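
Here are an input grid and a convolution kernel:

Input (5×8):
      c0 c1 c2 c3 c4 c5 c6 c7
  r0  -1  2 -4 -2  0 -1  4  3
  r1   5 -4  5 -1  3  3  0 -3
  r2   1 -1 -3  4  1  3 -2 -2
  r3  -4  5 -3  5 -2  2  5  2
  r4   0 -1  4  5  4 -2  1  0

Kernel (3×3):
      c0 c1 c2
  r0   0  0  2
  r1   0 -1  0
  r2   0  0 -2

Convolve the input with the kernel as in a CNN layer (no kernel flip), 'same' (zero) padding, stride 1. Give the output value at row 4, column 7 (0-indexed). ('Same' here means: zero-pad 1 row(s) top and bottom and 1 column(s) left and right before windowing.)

0

The receptive field on the zero-padded input at this output position is [5 2 0 / 1 0 0 / 0 0 0]. Elementwise product with the kernel and sum: 0·2 + 0·-1 + 0·-2.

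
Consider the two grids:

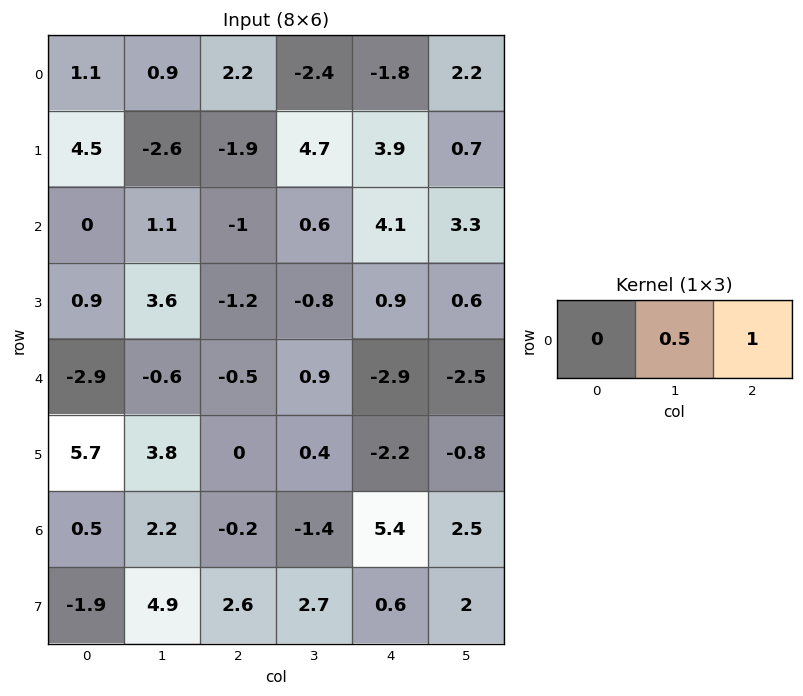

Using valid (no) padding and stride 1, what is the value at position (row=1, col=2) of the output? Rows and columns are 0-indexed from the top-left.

The receptive field on the input at this output position is [-1.9 4.7 3.9]. Elementwise product with the kernel and sum: 4.7·0.5 + 3.9·1.

6.25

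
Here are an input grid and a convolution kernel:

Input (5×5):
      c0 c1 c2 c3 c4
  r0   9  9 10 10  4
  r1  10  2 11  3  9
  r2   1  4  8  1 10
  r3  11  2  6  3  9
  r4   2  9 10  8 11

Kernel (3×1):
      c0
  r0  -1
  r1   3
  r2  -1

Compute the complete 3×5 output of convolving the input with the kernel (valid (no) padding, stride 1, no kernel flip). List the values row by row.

Output[0,0]: The receptive field on the input at this output position is [9 / 10 / 1]. Elementwise product with the kernel and sum: 9·-1 + 10·3 + 1·-1.
Output[0,1]: The receptive field on the input at this output position is [9 / 2 / 4]. Elementwise product with the kernel and sum: 9·-1 + 2·3 + 4·-1.

20 -7 15 -2 13
-18 8 7 -3 12
30 -7 0 0 6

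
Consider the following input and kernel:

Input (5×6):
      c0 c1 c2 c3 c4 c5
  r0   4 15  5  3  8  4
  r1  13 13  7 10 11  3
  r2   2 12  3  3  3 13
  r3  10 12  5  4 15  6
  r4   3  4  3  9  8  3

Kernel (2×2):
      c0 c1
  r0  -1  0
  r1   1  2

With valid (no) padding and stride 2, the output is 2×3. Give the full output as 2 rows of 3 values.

35 22 9
32 10 24

Output[0,0]: The receptive field on the input at this output position is [4 15 / 13 13]. Elementwise product with the kernel and sum: 4·-1 + 13·1 + 13·2.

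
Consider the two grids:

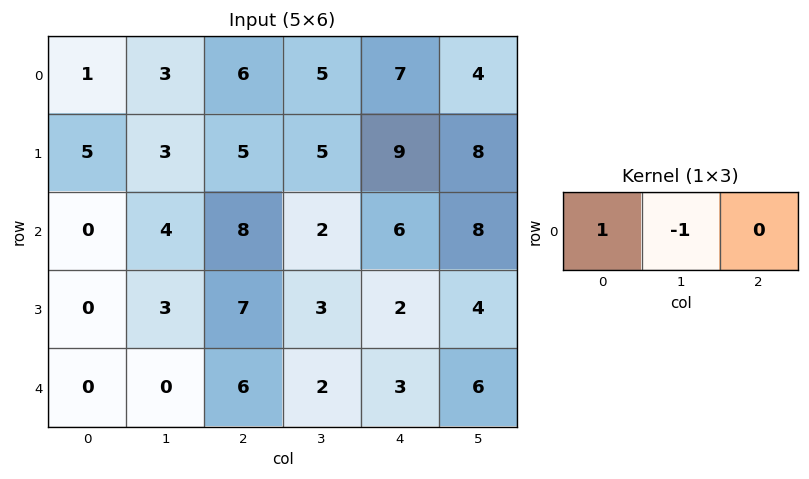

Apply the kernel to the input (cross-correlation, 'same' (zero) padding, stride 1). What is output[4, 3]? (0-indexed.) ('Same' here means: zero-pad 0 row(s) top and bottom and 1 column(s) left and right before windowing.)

The receptive field on the zero-padded input at this output position is [6 2 3]. Elementwise product with the kernel and sum: 6·1 + 2·-1.

4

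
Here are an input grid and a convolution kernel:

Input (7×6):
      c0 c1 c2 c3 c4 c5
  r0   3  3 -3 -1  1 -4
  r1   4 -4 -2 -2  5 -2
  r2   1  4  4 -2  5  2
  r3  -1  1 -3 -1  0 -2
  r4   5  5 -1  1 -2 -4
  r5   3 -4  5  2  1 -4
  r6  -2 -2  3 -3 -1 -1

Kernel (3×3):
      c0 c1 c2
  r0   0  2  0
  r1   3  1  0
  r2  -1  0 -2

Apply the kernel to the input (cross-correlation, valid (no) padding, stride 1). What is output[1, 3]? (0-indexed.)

The receptive field on the input at this output position is [-2 5 -2 / -2 5 2 / -1 0 -2]. Elementwise product with the kernel and sum: 5·2 + -2·3 + 5·1 + -1·-1 + -2·-2.

14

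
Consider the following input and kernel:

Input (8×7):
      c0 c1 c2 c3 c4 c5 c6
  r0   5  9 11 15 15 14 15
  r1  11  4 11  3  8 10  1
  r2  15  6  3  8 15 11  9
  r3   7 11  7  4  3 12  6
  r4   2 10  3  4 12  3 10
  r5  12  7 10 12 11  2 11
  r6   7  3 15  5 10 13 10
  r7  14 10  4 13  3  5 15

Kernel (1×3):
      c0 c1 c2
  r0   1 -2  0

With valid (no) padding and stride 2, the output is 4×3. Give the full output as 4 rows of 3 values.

Output[0,0]: The receptive field on the input at this output position is [5 9 11]. Elementwise product with the kernel and sum: 5·1 + 9·-2.
Output[0,1]: The receptive field on the input at this output position is [11 15 15]. Elementwise product with the kernel and sum: 11·1 + 15·-2.

-13 -19 -13
3 -13 -7
-18 -5 6
1 5 -16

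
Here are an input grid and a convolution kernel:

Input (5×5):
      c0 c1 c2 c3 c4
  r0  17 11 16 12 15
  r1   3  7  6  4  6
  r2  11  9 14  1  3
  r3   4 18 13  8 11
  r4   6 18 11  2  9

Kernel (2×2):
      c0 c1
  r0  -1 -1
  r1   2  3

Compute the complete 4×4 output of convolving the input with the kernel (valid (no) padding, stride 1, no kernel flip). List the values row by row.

Output[0,0]: The receptive field on the input at this output position is [17 11 / 3 7]. Elementwise product with the kernel and sum: 17·-1 + 11·-1 + 3·2 + 7·3.

-1 5 -4 -1
39 47 21 1
42 52 35 45
44 38 7 12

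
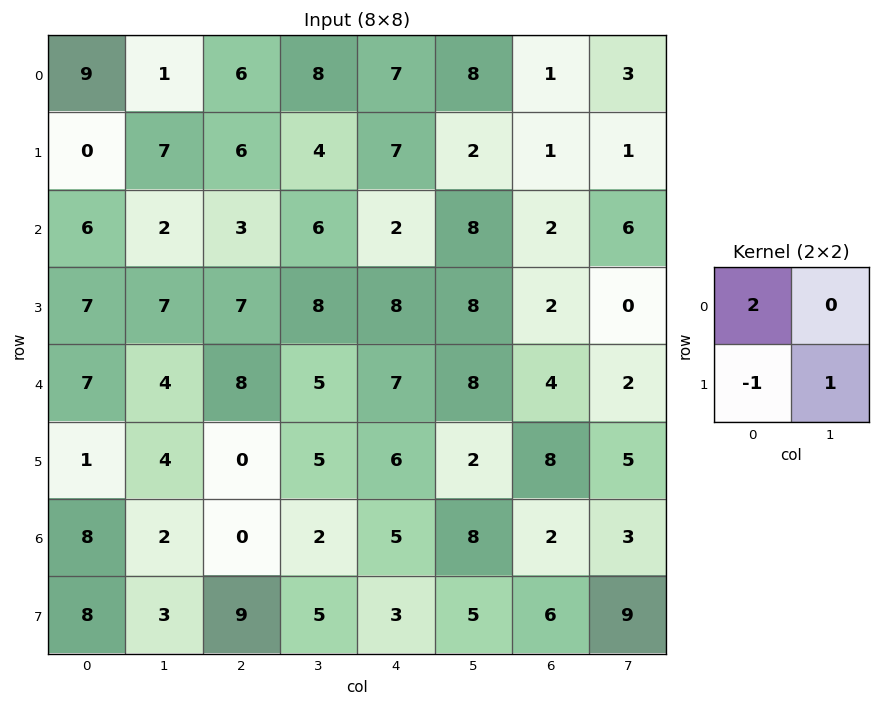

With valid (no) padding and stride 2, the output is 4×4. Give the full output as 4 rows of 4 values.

25 10 9 2
12 7 4 2
17 21 10 5
11 -4 12 7

Output[0,0]: The receptive field on the input at this output position is [9 1 / 0 7]. Elementwise product with the kernel and sum: 9·2 + 0·-1 + 7·1.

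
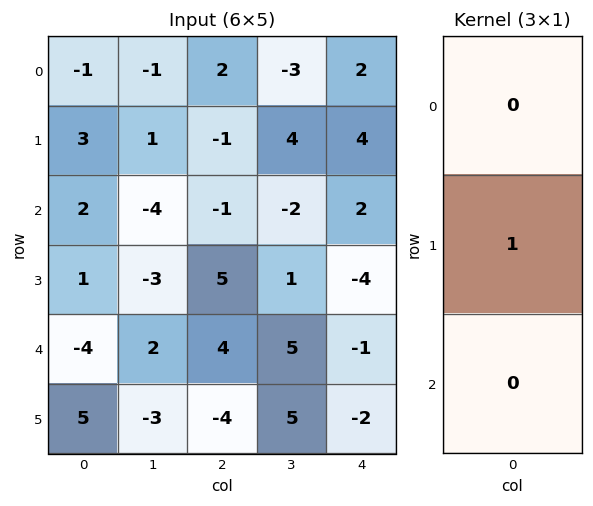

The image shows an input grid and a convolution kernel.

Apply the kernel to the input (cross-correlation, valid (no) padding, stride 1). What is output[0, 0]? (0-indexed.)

The receptive field on the input at this output position is [-1 / 3 / 2]. Elementwise product with the kernel and sum: 3·1.

3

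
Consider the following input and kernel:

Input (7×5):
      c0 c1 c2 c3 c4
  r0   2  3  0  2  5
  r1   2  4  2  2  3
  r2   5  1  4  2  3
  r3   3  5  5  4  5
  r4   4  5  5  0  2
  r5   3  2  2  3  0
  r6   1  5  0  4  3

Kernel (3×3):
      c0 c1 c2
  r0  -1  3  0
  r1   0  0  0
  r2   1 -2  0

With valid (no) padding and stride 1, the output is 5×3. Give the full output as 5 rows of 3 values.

10 -10 6
3 -3 1
-8 6 7
11 8 3
2 15 -13

Output[0,0]: The receptive field on the input at this output position is [2 3 0 / 2 4 2 / 5 1 4]. Elementwise product with the kernel and sum: 2·-1 + 3·3 + 5·1 + 1·-2.
Output[0,1]: The receptive field on the input at this output position is [3 0 2 / 4 2 2 / 1 4 2]. Elementwise product with the kernel and sum: 3·-1 + 0·3 + 1·1 + 4·-2.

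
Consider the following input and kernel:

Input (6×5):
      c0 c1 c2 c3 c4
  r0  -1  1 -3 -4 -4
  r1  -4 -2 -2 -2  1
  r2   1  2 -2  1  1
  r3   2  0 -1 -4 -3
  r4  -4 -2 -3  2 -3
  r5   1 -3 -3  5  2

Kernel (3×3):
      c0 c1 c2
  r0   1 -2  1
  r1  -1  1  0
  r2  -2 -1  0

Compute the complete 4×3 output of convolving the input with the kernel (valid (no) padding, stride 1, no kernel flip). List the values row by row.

-8 1 4
-5 -3 12
3 13 -2
4 6 10

Output[0,0]: The receptive field on the input at this output position is [-1 1 -3 / -4 -2 -2 / 1 2 -2]. Elementwise product with the kernel and sum: -1·1 + 1·-2 + -3·1 + -4·-1 + -2·1 + 1·-2 + 2·-1.
Output[0,1]: The receptive field on the input at this output position is [1 -3 -4 / -2 -2 -2 / 2 -2 1]. Elementwise product with the kernel and sum: 1·1 + -3·-2 + -4·1 + -2·-1 + -2·1 + 2·-2 + -2·-1.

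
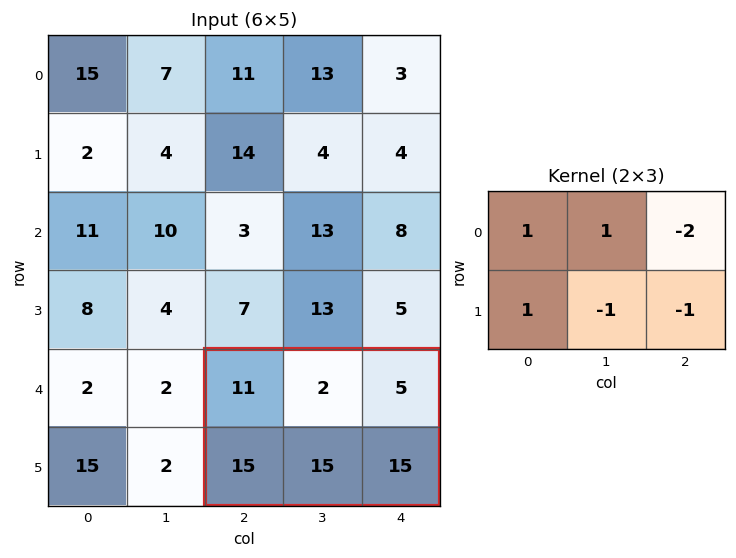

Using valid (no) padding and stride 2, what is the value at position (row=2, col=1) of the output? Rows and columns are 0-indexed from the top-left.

-12

The receptive field on the input at this output position is [11 2 5 / 15 15 15]. Elementwise product with the kernel and sum: 11·1 + 2·1 + 5·-2 + 15·1 + 15·-1 + 15·-1.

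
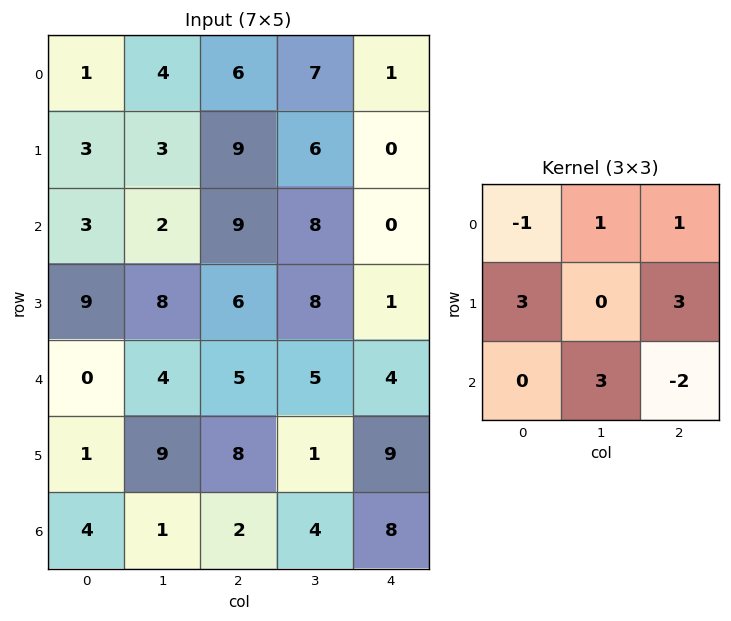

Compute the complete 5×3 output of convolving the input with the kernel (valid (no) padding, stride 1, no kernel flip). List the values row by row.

33 47 53
57 44 46
55 68 27
31 55 15
35 34 51

Output[0,0]: The receptive field on the input at this output position is [1 4 6 / 3 3 9 / 3 2 9]. Elementwise product with the kernel and sum: 1·-1 + 4·1 + 6·1 + 3·3 + 9·3 + 2·3 + 9·-2.
Output[0,1]: The receptive field on the input at this output position is [4 6 7 / 3 9 6 / 2 9 8]. Elementwise product with the kernel and sum: 4·-1 + 6·1 + 7·1 + 3·3 + 6·3 + 9·3 + 8·-2.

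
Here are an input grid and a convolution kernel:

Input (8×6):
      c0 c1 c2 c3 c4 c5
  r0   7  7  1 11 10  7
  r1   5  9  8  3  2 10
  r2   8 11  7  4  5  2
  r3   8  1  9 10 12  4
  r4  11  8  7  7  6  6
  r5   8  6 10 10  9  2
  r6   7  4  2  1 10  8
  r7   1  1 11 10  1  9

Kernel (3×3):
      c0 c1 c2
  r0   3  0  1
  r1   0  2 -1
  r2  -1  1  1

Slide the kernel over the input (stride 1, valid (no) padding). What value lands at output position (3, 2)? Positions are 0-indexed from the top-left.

The receptive field on the input at this output position is [9 10 12 / 7 7 6 / 10 10 9]. Elementwise product with the kernel and sum: 9·3 + 12·1 + 7·2 + 6·-1 + 10·-1 + 10·1 + 9·1.

56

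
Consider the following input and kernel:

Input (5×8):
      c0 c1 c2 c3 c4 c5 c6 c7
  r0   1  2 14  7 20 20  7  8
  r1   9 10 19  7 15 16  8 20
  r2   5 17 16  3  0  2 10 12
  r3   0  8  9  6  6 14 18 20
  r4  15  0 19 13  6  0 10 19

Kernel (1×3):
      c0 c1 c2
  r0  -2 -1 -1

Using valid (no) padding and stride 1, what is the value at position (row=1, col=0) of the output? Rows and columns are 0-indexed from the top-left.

-47

The receptive field on the input at this output position is [9 10 19]. Elementwise product with the kernel and sum: 9·-2 + 10·-1 + 19·-1.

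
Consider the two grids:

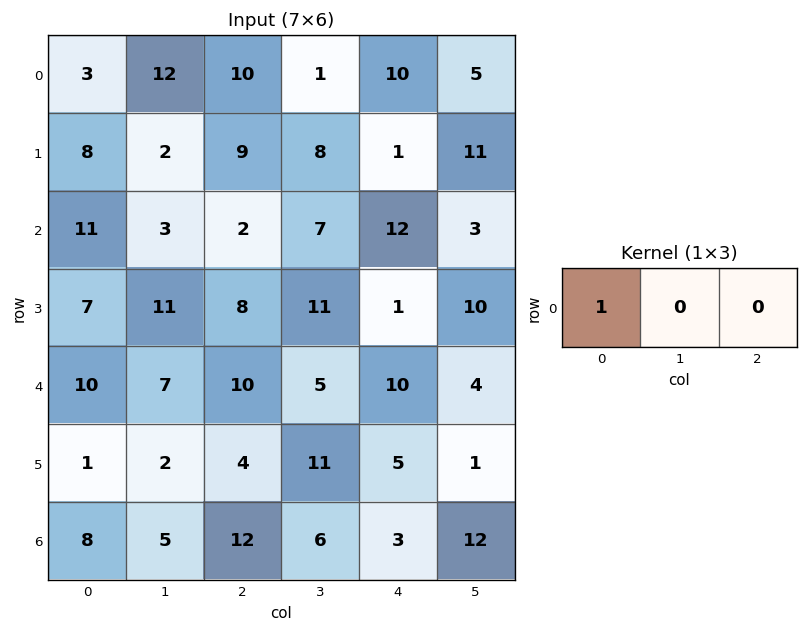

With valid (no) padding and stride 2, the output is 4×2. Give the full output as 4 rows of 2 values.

3 10
11 2
10 10
8 12

Output[0,0]: The receptive field on the input at this output position is [3 12 10]. Elementwise product with the kernel and sum: 3·1.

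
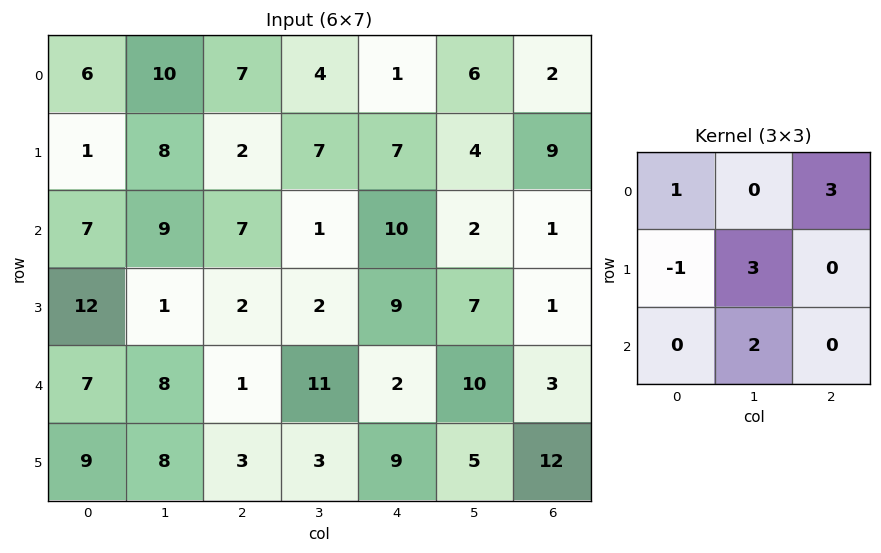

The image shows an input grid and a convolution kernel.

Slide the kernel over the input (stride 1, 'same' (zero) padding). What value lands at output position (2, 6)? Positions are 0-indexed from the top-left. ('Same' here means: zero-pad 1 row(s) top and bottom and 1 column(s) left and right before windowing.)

7

The receptive field on the zero-padded input at this output position is [4 9 0 / 2 1 0 / 7 1 0]. Elementwise product with the kernel and sum: 4·1 + 0·3 + 2·-1 + 1·3 + 1·2.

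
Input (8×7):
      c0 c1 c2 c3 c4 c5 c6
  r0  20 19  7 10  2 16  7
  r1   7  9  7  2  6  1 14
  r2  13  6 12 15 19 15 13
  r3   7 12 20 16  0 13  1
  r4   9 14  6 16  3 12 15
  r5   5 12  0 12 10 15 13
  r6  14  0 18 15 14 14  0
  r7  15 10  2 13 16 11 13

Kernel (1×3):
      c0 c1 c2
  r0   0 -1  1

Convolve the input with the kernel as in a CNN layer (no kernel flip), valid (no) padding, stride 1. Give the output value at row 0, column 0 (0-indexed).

-12

The receptive field on the input at this output position is [20 19 7]. Elementwise product with the kernel and sum: 19·-1 + 7·1.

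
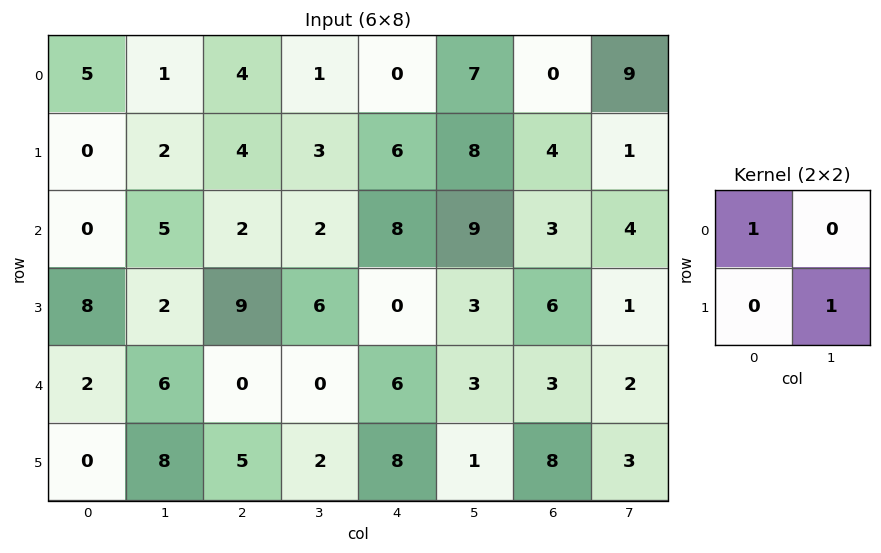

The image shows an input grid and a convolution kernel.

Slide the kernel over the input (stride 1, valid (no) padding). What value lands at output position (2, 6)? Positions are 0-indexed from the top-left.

The receptive field on the input at this output position is [3 4 / 6 1]. Elementwise product with the kernel and sum: 3·1 + 1·1.

4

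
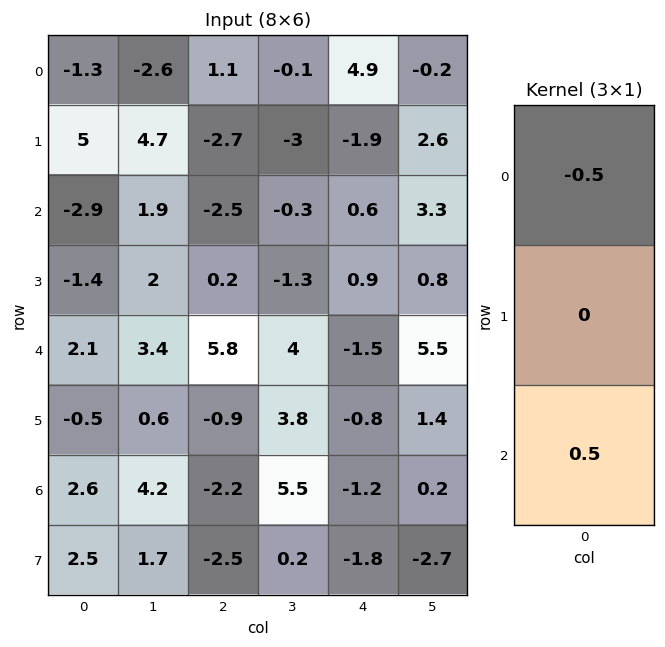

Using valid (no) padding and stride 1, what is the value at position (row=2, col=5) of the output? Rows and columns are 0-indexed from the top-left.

The receptive field on the input at this output position is [3.3 / 0.8 / 5.5]. Elementwise product with the kernel and sum: 3.3·-0.5 + 5.5·0.5.

1.1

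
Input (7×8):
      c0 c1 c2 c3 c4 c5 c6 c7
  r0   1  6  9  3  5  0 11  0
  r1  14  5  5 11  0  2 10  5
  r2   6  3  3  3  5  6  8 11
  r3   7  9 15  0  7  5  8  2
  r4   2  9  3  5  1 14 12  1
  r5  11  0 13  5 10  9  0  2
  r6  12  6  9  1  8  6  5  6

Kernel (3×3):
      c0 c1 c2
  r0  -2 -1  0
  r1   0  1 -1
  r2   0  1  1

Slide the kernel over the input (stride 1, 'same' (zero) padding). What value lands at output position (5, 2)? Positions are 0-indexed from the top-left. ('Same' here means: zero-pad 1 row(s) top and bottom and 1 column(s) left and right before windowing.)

-3

The receptive field on the zero-padded input at this output position is [9 3 5 / 0 13 5 / 6 9 1]. Elementwise product with the kernel and sum: 9·-2 + 3·-1 + 13·1 + 5·-1 + 9·1 + 1·1.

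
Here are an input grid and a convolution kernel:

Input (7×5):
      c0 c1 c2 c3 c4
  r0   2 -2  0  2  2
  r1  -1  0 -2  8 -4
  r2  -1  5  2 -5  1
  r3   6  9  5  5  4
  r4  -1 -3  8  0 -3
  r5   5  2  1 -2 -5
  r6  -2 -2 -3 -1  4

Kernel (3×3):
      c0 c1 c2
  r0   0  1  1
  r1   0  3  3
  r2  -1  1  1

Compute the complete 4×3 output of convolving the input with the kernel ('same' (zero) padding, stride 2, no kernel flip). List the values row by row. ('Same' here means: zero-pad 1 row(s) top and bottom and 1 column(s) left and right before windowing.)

Output[0,0]: The receptive field on the zero-padded input at this output position is [0 0 0 / 0 2 -2 / 0 -1 0]. Elementwise product with the kernel and sum: 0·1 + 0·1 + 2·3 + -2·3 + 0·-1 + -1·1 + 0·1.
Output[0,1]: The receptive field on the zero-padded input at this output position is [0 0 0 / -2 0 2 / 0 -2 8]. Elementwise product with the kernel and sum: 0·1 + 0·1 + 0·3 + 2·3 + 0·-1 + -2·1 + 8·1.

-1 12 -6
26 -2 -2
10 31 -8
-5 -13 7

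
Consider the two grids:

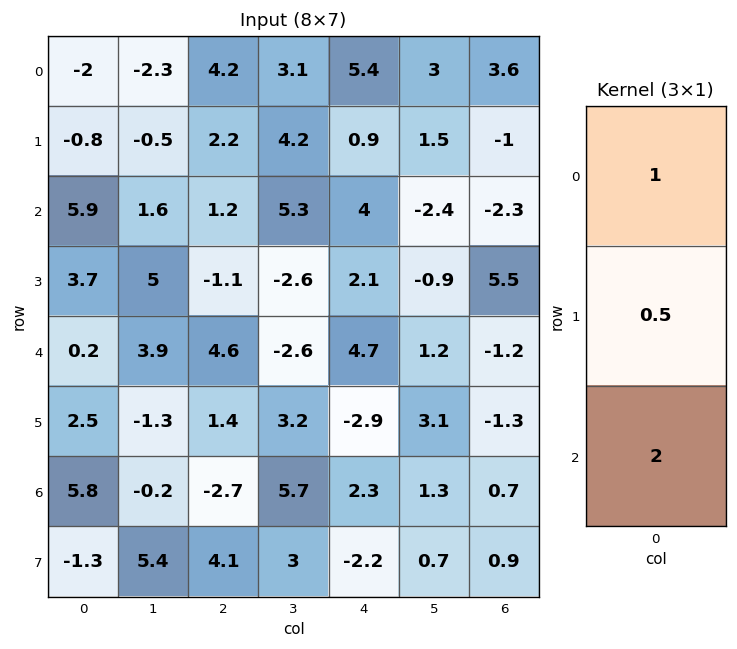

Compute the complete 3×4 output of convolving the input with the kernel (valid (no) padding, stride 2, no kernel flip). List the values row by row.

9.4 7.7 13.85 -1.5
8.15 9.85 14.45 -1.95
13.05 -0.1 7.85 -0.45

Output[0,0]: The receptive field on the input at this output position is [-2 / -0.8 / 5.9]. Elementwise product with the kernel and sum: -2·1 + -0.8·0.5 + 5.9·2.
Output[0,1]: The receptive field on the input at this output position is [4.2 / 2.2 / 1.2]. Elementwise product with the kernel and sum: 4.2·1 + 2.2·0.5 + 1.2·2.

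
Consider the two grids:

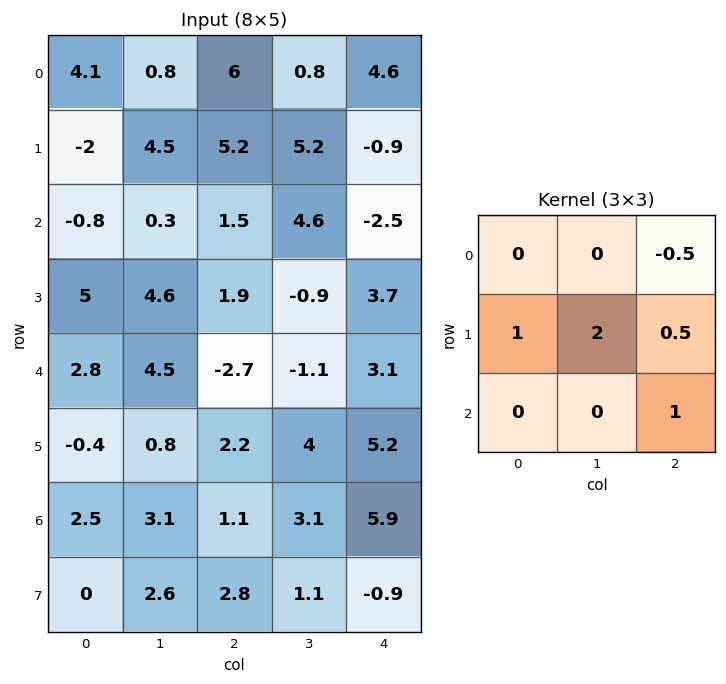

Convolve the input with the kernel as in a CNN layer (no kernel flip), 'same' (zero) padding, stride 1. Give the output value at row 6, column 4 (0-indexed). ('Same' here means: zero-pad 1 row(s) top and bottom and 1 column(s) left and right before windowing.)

The receptive field on the zero-padded input at this output position is [4 5.2 0 / 3.1 5.9 0 / 1.1 -0.9 0]. Elementwise product with the kernel and sum: 0·-0.5 + 3.1·1 + 5.9·2 + 0·0.5 + 0·1.

14.9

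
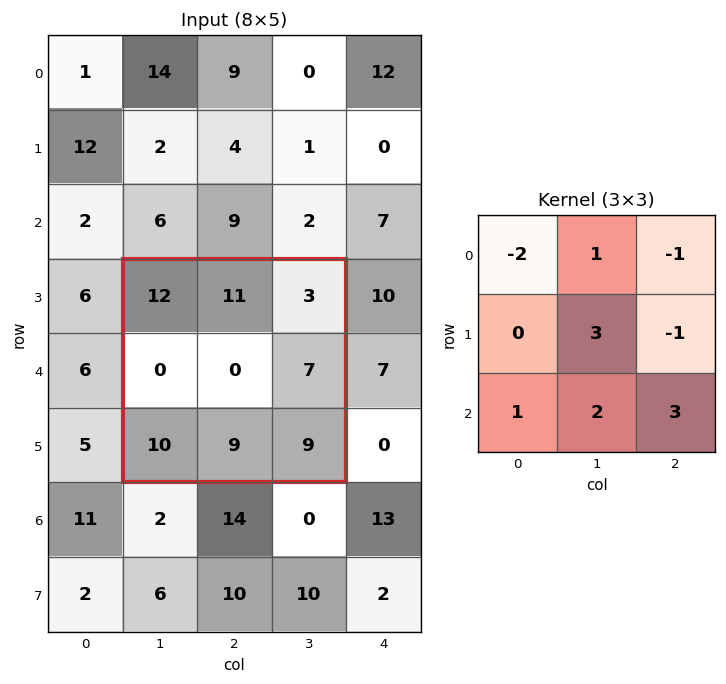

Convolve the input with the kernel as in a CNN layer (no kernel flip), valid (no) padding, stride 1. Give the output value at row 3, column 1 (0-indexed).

The receptive field on the input at this output position is [12 11 3 / 0 0 7 / 10 9 9]. Elementwise product with the kernel and sum: 12·-2 + 11·1 + 3·-1 + 0·3 + 7·-1 + 10·1 + 9·2 + 9·3.

32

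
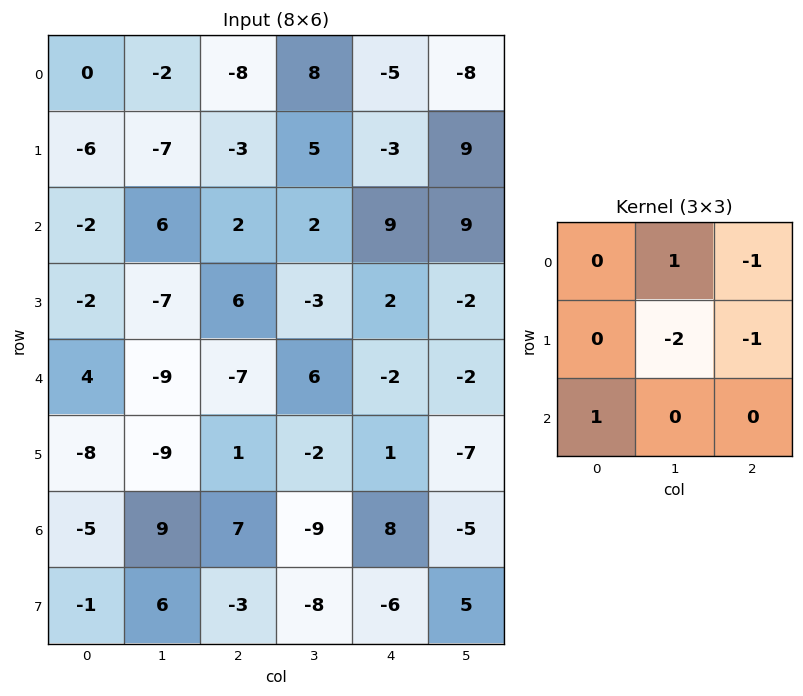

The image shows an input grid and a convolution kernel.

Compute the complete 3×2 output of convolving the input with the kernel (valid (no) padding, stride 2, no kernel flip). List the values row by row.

Output[0,0]: The receptive field on the input at this output position is [0 -2 -8 / -6 -7 -3 / -2 6 2]. Elementwise product with the kernel and sum: -2·1 + -8·-1 + -7·-2 + -3·-1 + -2·1.
Output[0,1]: The receptive field on the input at this output position is [-8 8 -5 / -3 5 -3 / 2 2 9]. Elementwise product with the kernel and sum: 8·1 + -5·-1 + 5·-2 + -3·-1 + 2·1.

21 8
16 -10
10 18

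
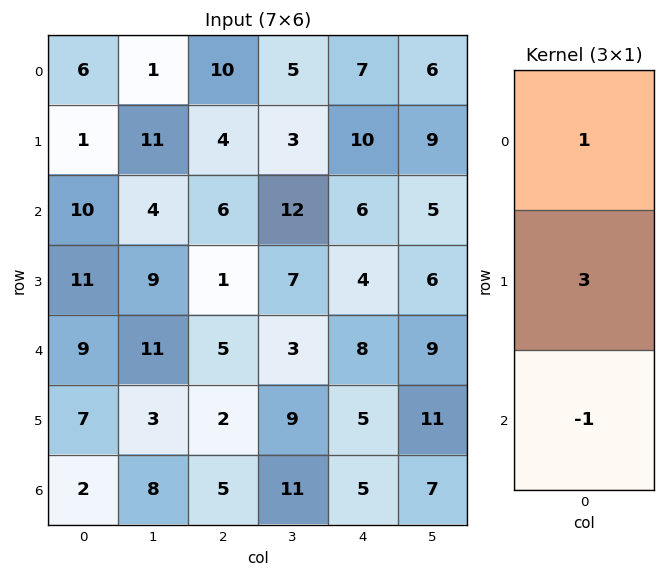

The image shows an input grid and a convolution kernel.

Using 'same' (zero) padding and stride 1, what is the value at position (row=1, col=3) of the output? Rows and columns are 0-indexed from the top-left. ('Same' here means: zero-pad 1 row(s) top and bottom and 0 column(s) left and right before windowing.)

2

The receptive field on the zero-padded input at this output position is [5 / 3 / 12]. Elementwise product with the kernel and sum: 5·1 + 3·3 + 12·-1.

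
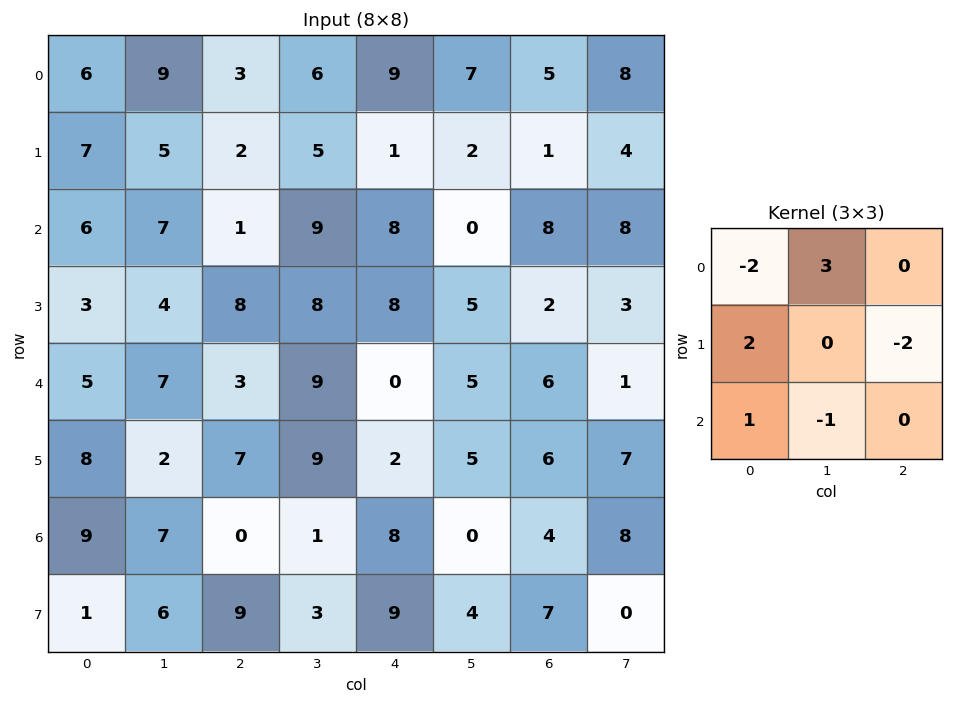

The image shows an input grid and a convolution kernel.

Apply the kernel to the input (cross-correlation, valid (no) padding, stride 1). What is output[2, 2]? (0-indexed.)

The receptive field on the input at this output position is [1 9 8 / 8 8 8 / 3 9 0]. Elementwise product with the kernel and sum: 1·-2 + 9·3 + 8·2 + 8·-2 + 3·1 + 9·-1.

19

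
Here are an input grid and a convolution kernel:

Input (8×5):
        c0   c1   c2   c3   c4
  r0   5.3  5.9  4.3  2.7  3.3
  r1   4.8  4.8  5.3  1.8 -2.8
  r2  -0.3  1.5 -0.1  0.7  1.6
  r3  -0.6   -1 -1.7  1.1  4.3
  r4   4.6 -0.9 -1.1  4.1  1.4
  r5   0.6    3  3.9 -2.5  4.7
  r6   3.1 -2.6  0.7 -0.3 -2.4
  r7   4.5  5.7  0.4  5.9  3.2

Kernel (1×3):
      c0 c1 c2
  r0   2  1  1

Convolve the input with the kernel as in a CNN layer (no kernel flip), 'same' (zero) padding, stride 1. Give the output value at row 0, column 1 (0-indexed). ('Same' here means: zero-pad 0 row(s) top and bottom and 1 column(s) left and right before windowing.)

20.8

The receptive field on the zero-padded input at this output position is [5.3 5.9 4.3]. Elementwise product with the kernel and sum: 5.3·2 + 5.9·1 + 4.3·1.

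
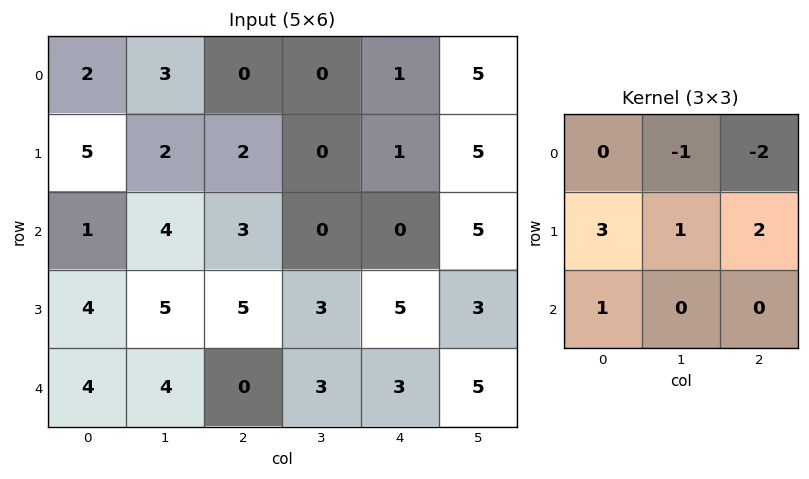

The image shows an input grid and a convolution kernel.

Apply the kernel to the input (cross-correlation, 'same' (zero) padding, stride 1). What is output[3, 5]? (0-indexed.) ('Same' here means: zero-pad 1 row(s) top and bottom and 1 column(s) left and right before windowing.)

16

The receptive field on the zero-padded input at this output position is [0 5 0 / 5 3 0 / 3 5 0]. Elementwise product with the kernel and sum: 5·-1 + 0·-2 + 5·3 + 3·1 + 0·2 + 3·1.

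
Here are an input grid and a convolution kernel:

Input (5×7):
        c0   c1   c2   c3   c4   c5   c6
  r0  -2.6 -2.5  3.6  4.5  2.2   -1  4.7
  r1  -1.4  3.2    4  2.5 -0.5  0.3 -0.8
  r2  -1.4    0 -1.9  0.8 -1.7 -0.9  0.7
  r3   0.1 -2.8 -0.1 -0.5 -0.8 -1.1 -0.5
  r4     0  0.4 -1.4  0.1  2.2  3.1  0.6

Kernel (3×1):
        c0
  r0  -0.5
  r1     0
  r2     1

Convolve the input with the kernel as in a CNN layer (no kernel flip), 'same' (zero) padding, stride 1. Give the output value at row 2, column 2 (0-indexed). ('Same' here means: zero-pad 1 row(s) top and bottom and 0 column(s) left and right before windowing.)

The receptive field on the zero-padded input at this output position is [4 / -1.9 / -0.1]. Elementwise product with the kernel and sum: 4·-0.5 + -0.1·1.

-2.1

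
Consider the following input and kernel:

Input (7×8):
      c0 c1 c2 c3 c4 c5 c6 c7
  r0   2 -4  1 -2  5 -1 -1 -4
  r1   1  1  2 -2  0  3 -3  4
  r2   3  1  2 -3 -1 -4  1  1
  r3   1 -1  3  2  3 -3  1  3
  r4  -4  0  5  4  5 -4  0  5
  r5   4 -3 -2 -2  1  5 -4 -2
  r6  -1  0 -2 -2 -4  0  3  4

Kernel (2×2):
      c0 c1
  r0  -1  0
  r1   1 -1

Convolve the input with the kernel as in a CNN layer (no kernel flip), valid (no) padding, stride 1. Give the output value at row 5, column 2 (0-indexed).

2

The receptive field on the input at this output position is [-2 -2 / -2 -2]. Elementwise product with the kernel and sum: -2·-1 + -2·1 + -2·-1.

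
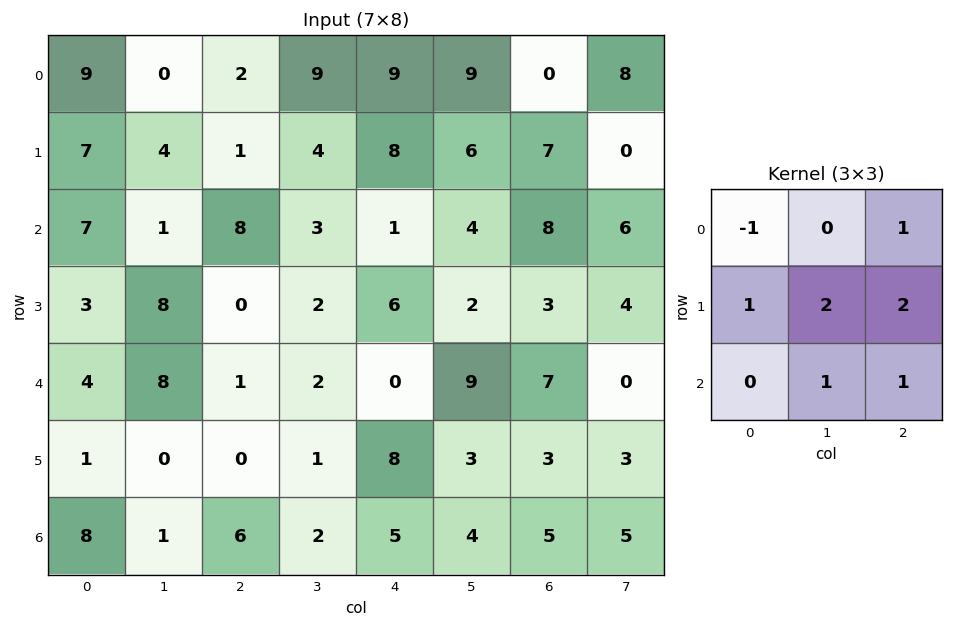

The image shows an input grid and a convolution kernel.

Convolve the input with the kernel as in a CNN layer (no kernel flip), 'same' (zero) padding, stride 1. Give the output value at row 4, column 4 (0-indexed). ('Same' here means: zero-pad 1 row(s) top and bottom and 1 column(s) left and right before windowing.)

The receptive field on the zero-padded input at this output position is [2 6 2 / 2 0 9 / 1 8 3]. Elementwise product with the kernel and sum: 2·-1 + 2·1 + 2·1 + 0·2 + 9·2 + 8·1 + 3·1.

31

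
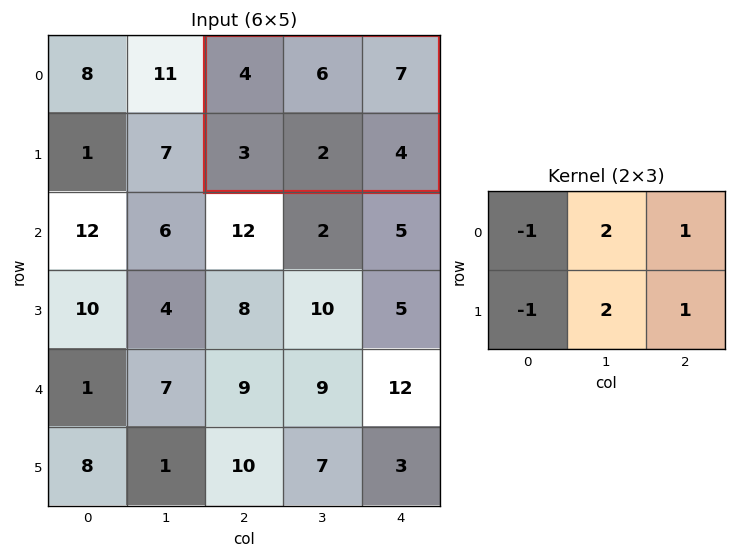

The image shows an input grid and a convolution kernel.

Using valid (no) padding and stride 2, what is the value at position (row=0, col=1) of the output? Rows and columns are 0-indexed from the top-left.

The receptive field on the input at this output position is [4 6 7 / 3 2 4]. Elementwise product with the kernel and sum: 4·-1 + 6·2 + 7·1 + 3·-1 + 2·2 + 4·1.

20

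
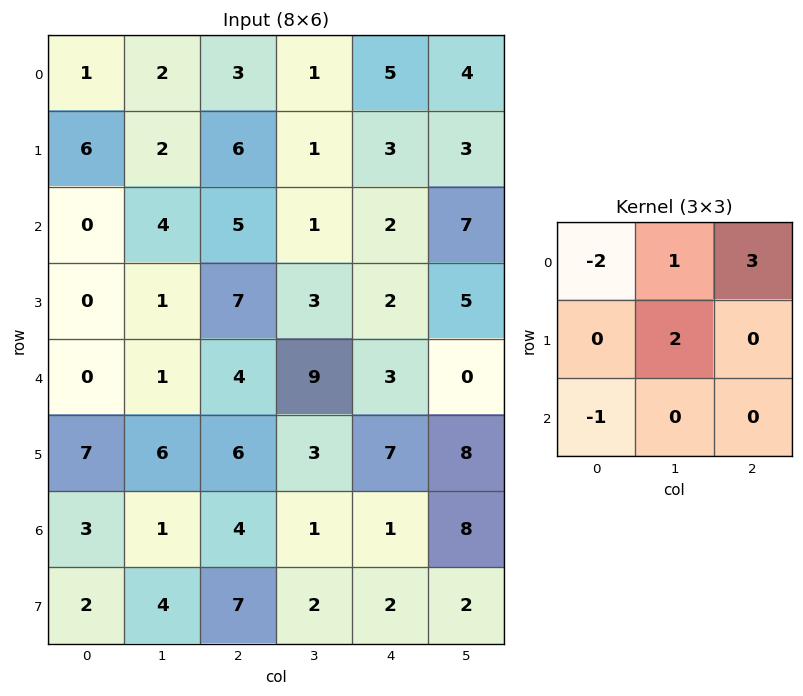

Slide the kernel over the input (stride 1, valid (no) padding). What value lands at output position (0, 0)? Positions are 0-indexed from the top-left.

13

The receptive field on the input at this output position is [1 2 3 / 6 2 6 / 0 4 5]. Elementwise product with the kernel and sum: 1·-2 + 2·1 + 3·3 + 2·2 + 0·-1.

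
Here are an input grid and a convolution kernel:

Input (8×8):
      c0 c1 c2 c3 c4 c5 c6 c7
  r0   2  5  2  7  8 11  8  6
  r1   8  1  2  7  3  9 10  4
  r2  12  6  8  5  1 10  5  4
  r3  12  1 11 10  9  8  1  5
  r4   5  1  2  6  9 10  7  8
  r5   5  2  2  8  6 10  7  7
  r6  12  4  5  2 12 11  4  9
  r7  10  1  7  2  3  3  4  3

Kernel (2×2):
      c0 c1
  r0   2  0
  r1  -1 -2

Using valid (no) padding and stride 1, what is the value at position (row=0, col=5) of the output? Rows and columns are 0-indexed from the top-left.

-7

The receptive field on the input at this output position is [11 8 / 9 10]. Elementwise product with the kernel and sum: 11·2 + 9·-1 + 10·-2.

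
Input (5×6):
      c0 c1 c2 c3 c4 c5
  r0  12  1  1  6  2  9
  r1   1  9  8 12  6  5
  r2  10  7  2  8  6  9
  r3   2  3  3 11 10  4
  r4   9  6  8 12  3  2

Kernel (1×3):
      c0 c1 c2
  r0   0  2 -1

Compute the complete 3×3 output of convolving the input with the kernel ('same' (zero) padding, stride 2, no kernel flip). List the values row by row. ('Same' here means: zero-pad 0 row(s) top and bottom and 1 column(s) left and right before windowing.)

Output[0,0]: The receptive field on the zero-padded input at this output position is [0 12 1]. Elementwise product with the kernel and sum: 12·2 + 1·-1.

23 -4 -5
13 -4 3
12 4 4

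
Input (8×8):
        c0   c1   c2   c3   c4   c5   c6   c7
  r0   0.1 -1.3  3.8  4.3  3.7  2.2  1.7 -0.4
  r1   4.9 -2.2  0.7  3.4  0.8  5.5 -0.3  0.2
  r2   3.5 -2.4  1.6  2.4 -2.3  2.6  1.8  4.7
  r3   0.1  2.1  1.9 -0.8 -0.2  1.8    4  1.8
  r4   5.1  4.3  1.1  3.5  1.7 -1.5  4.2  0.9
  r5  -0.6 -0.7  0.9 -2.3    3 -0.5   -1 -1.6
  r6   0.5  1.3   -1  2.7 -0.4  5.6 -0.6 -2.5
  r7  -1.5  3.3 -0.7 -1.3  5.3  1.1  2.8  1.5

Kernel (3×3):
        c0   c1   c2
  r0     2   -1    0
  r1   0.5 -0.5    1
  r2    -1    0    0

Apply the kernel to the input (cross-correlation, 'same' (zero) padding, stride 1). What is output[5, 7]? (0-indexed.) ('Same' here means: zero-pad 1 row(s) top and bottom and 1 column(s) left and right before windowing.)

8.4

The receptive field on the zero-padded input at this output position is [4.2 0.9 0 / -1 -1.6 0 / -0.6 -2.5 0]. Elementwise product with the kernel and sum: 4.2·2 + 0.9·-1 + -1·0.5 + -1.6·-0.5 + 0·1 + -0.6·-1.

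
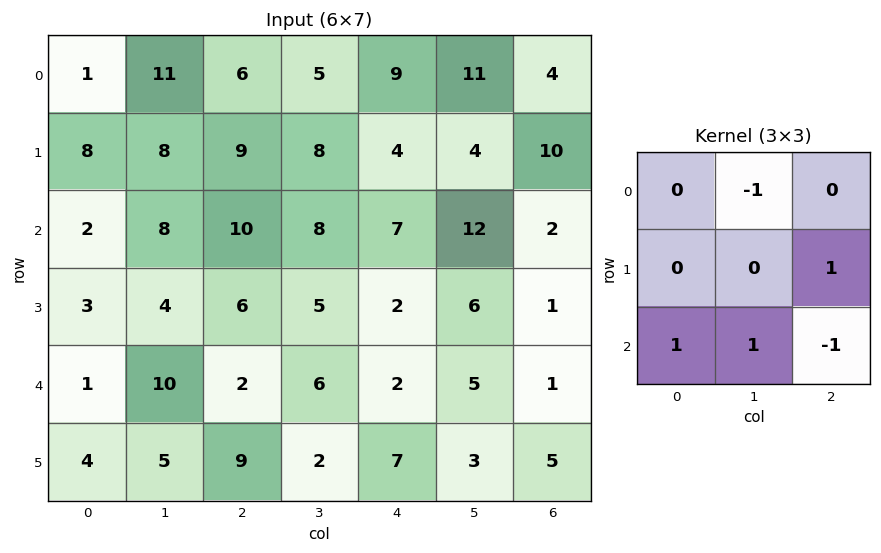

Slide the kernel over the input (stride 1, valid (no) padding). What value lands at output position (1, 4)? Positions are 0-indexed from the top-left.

The receptive field on the input at this output position is [4 4 10 / 7 12 2 / 2 6 1]. Elementwise product with the kernel and sum: 4·-1 + 2·1 + 2·1 + 6·1 + 1·-1.

5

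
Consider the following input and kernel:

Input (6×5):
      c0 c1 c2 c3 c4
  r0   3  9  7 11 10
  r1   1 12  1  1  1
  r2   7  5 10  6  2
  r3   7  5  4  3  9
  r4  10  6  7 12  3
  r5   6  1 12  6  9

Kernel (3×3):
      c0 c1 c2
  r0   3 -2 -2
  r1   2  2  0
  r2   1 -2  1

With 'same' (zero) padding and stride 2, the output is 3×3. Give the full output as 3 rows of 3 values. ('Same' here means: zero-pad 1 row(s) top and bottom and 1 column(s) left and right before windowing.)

Output[0,0]: The receptive field on the zero-padded input at this output position is [0 0 0 / 0 3 9 / 0 1 12]. Elementwise product with the kernel and sum: 0·3 + 0·-2 + 0·-2 + 0·2 + 3·2 + 0·1 + 1·-2 + 12·1.
Output[0,1]: The receptive field on the zero-padded input at this output position is [0 0 0 / 9 7 11 / 12 1 1]. Elementwise product with the kernel and sum: 0·3 + 0·-2 + 0·-2 + 9·2 + 7·2 + 12·1 + 1·-2 + 1·1.

16 43 41
-21 62 2
-15 10 9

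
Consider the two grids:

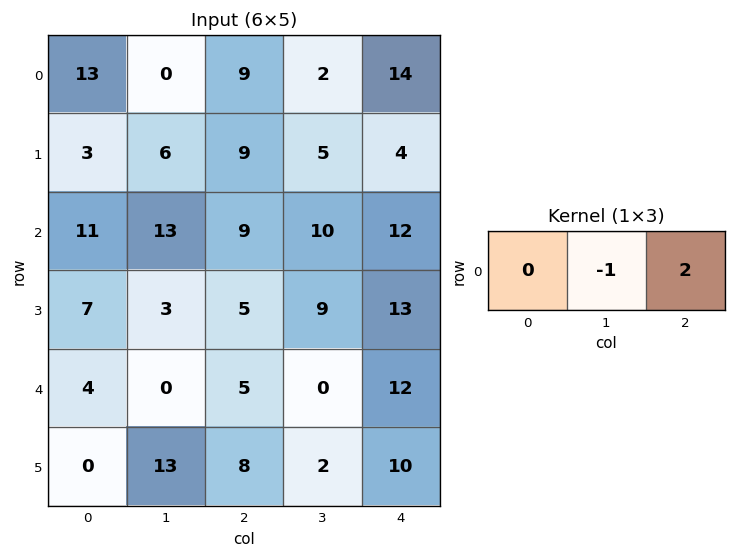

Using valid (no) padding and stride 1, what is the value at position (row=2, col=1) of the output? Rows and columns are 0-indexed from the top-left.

The receptive field on the input at this output position is [13 9 10]. Elementwise product with the kernel and sum: 9·-1 + 10·2.

11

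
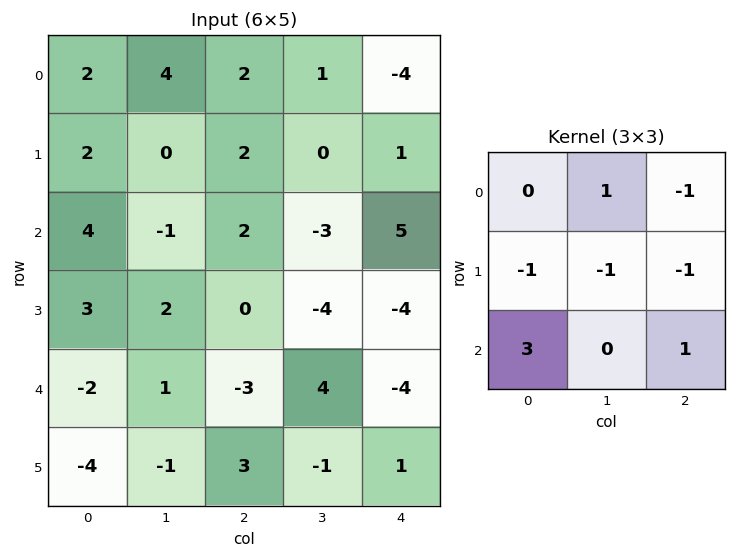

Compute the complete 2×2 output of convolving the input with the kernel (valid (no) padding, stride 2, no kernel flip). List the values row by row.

12 13
-17 -13

Output[0,0]: The receptive field on the input at this output position is [2 4 2 / 2 0 2 / 4 -1 2]. Elementwise product with the kernel and sum: 4·1 + 2·-1 + 2·-1 + 0·-1 + 2·-1 + 4·3 + 2·1.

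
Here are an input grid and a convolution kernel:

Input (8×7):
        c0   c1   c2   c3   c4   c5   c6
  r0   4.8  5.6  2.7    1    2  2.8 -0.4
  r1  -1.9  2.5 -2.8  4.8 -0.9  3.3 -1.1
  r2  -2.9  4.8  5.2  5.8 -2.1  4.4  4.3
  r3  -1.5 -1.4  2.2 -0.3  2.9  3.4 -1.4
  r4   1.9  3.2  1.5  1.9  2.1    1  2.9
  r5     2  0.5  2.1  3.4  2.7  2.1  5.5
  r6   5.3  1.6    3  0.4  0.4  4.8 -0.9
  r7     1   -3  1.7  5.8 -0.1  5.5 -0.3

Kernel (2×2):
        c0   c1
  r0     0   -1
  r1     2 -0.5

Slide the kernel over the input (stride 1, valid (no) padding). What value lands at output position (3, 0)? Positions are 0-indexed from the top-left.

The receptive field on the input at this output position is [-1.5 -1.4 / 1.9 3.2]. Elementwise product with the kernel and sum: -1.4·-1 + 1.9·2 + 3.2·-0.5.

3.6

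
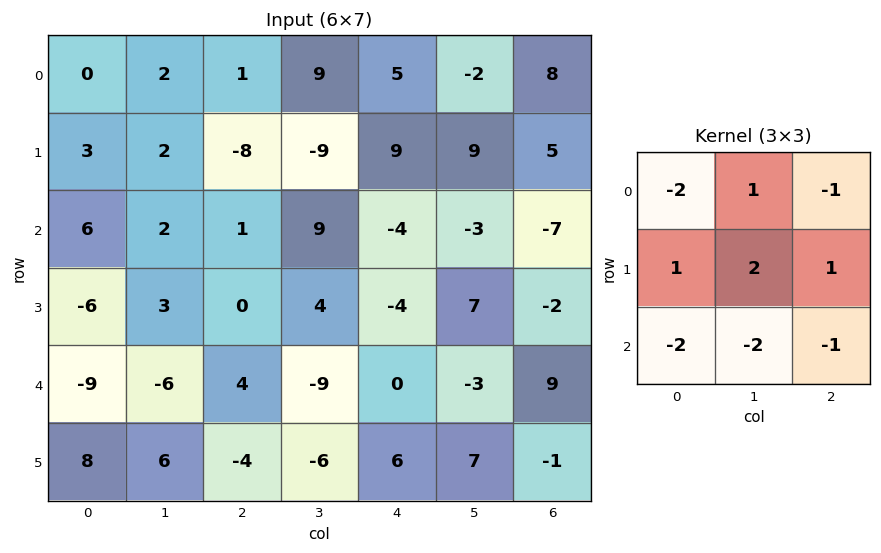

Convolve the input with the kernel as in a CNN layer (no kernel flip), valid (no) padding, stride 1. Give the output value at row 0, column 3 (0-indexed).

The receptive field on the input at this output position is [9 5 -2 / -9 9 9 / 9 -4 -3]. Elementwise product with the kernel and sum: 9·-2 + 5·1 + -2·-1 + -9·1 + 9·2 + 9·1 + 9·-2 + -4·-2 + -3·-1.

0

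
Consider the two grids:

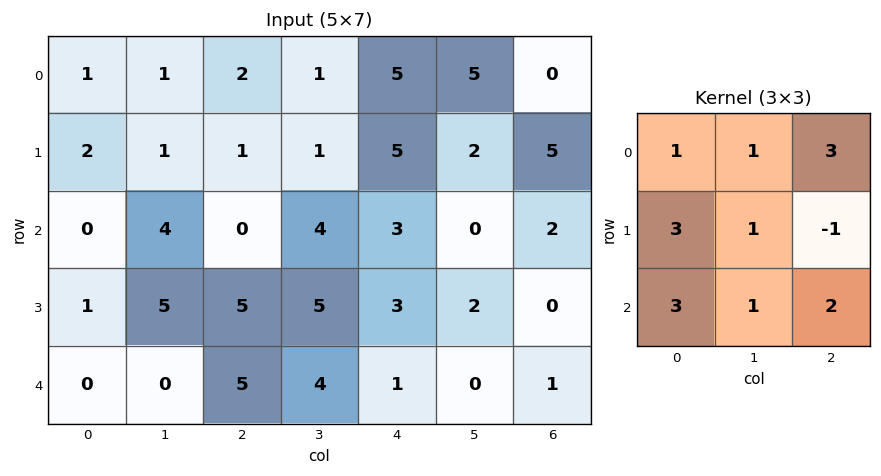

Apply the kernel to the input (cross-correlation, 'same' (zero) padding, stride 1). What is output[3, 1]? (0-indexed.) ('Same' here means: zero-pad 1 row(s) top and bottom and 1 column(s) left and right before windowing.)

The receptive field on the zero-padded input at this output position is [0 4 0 / 1 5 5 / 0 0 5]. Elementwise product with the kernel and sum: 0·1 + 4·1 + 0·3 + 1·3 + 5·1 + 5·-1 + 0·3 + 0·1 + 5·2.

17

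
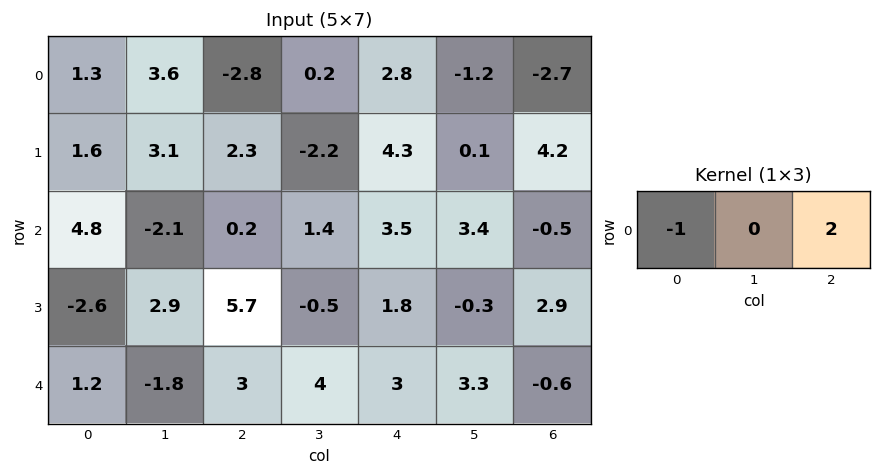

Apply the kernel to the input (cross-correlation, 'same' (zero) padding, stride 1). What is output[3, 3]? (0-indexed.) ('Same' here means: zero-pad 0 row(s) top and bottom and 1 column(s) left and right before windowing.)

-2.1

The receptive field on the zero-padded input at this output position is [5.7 -0.5 1.8]. Elementwise product with the kernel and sum: 5.7·-1 + 1.8·2.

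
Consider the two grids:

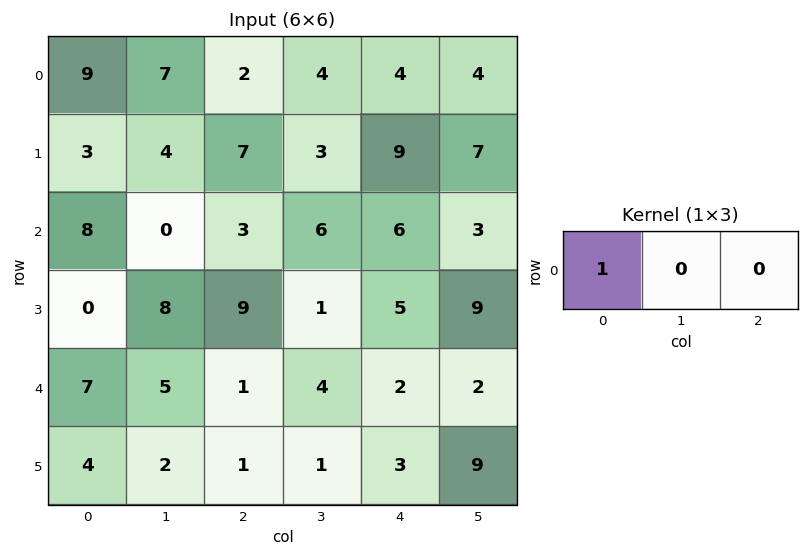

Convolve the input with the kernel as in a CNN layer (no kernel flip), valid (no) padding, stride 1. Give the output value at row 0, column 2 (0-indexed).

2

The receptive field on the input at this output position is [2 4 4]. Elementwise product with the kernel and sum: 2·1.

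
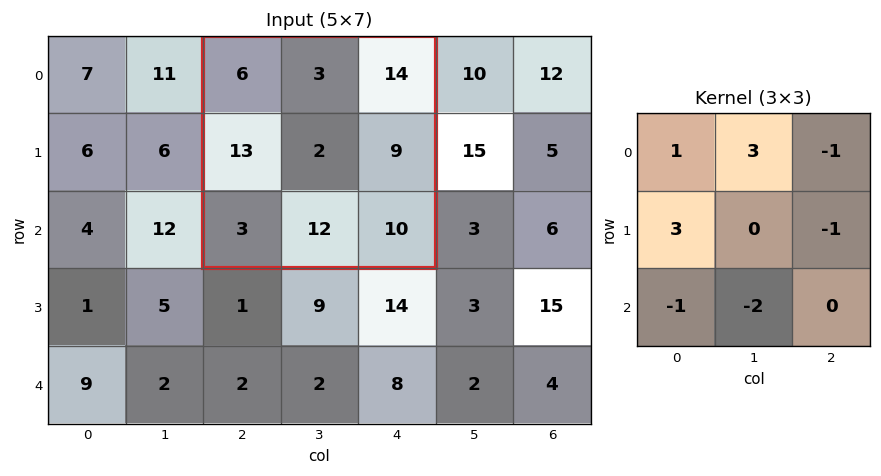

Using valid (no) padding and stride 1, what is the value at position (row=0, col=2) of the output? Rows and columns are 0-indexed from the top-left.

4

The receptive field on the input at this output position is [6 3 14 / 13 2 9 / 3 12 10]. Elementwise product with the kernel and sum: 6·1 + 3·3 + 14·-1 + 13·3 + 9·-1 + 3·-1 + 12·-2.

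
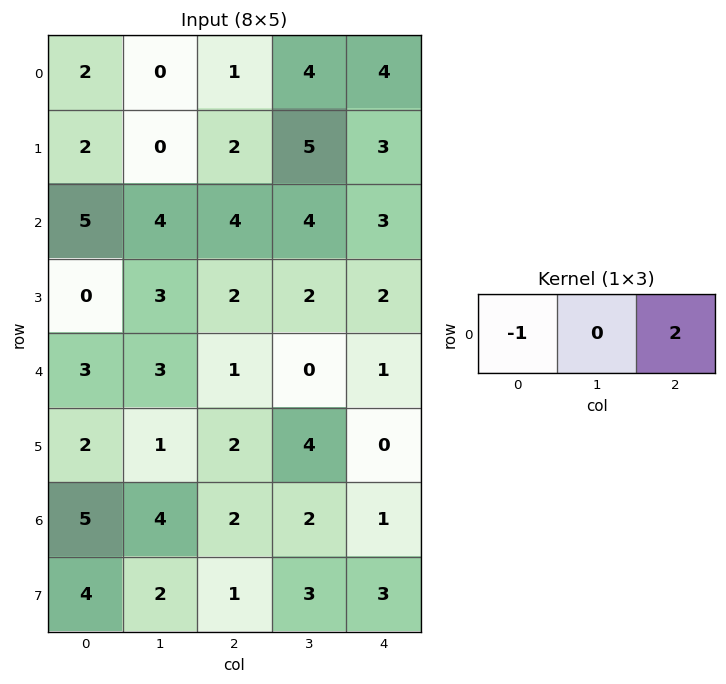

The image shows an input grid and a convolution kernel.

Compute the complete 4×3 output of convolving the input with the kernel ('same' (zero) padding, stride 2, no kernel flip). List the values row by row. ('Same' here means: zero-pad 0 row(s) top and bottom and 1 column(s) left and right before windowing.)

0 8 -4
8 4 -4
6 -3 0
8 0 -2

Output[0,0]: The receptive field on the zero-padded input at this output position is [0 2 0]. Elementwise product with the kernel and sum: 0·-1 + 0·2.
Output[0,1]: The receptive field on the zero-padded input at this output position is [0 1 4]. Elementwise product with the kernel and sum: 0·-1 + 4·2.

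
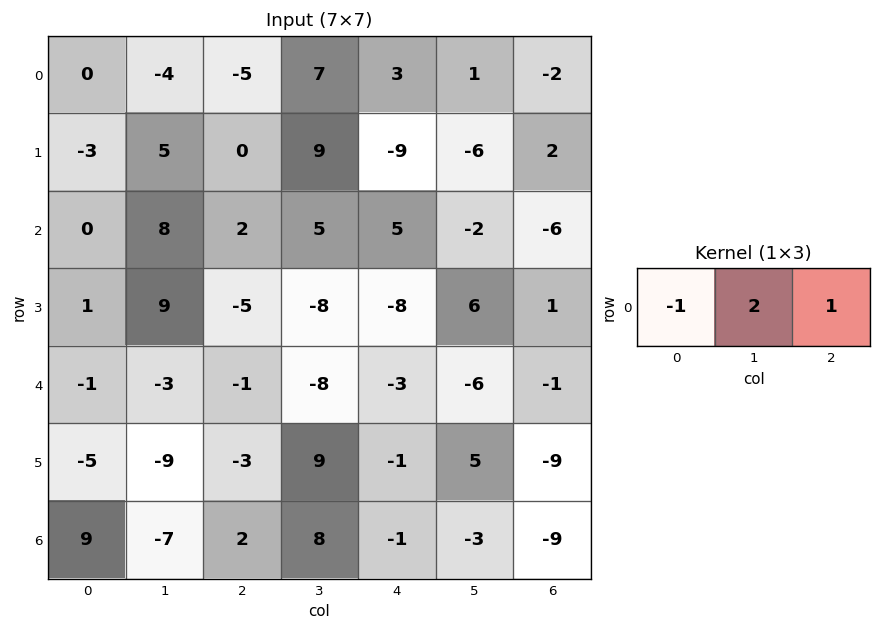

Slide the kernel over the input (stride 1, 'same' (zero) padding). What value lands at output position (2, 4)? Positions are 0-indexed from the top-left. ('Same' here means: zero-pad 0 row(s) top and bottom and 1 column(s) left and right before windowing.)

3

The receptive field on the zero-padded input at this output position is [5 5 -2]. Elementwise product with the kernel and sum: 5·-1 + 5·2 + -2·1.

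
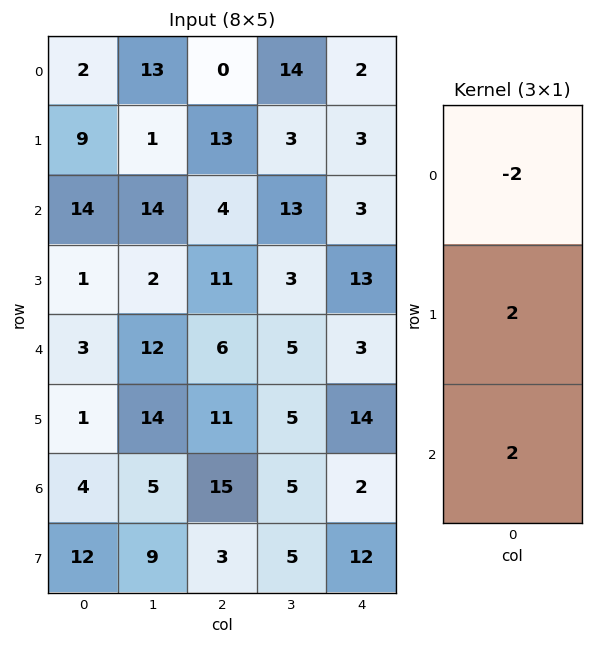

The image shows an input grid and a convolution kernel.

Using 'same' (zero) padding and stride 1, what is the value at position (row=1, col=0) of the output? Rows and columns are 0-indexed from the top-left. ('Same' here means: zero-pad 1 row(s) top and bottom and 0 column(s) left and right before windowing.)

The receptive field on the zero-padded input at this output position is [2 / 9 / 14]. Elementwise product with the kernel and sum: 2·-2 + 9·2 + 14·2.

42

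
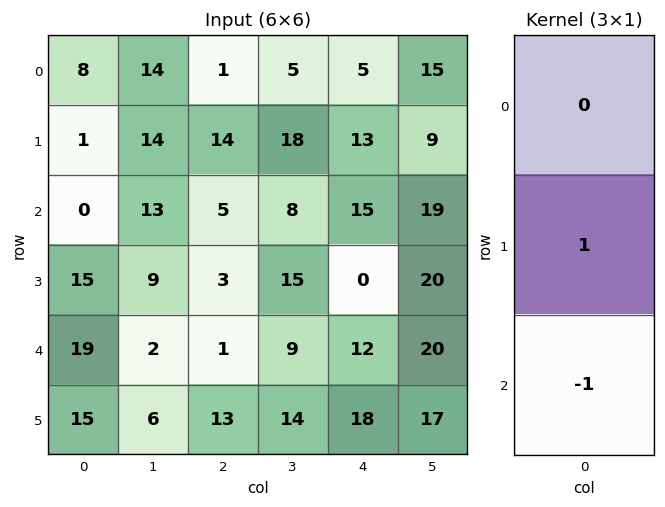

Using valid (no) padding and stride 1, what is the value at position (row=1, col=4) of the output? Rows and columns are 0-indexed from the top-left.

The receptive field on the input at this output position is [13 / 15 / 0]. Elementwise product with the kernel and sum: 15·1 + 0·-1.

15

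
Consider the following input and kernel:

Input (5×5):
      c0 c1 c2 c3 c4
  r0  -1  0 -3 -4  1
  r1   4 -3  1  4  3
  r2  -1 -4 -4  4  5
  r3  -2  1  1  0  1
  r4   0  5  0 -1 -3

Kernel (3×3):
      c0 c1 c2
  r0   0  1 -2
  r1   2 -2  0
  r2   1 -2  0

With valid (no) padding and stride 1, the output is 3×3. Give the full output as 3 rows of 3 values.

Output[0,0]: The receptive field on the input at this output position is [-1 0 -3 / 4 -3 1 / -1 -4 -4]. Elementwise product with the kernel and sum: 0·1 + -3·-2 + 4·2 + -3·-2 + -1·1 + -4·-2.

27 1 -24
-3 -8 -17
-12 -7 -2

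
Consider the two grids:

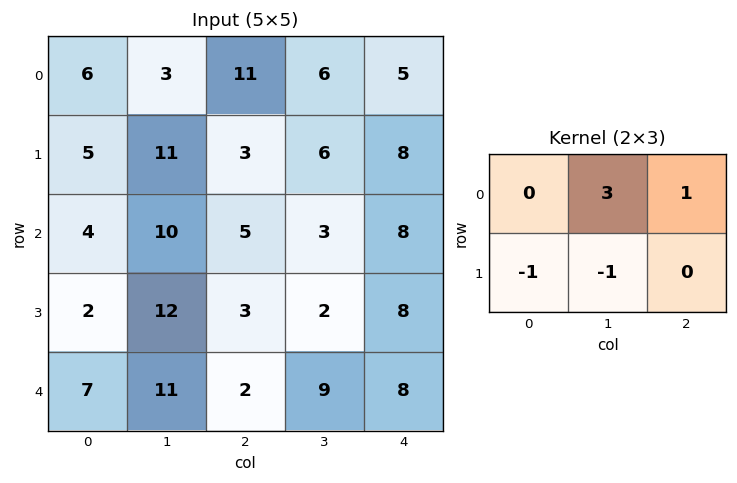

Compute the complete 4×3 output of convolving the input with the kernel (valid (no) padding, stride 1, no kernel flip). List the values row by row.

4 25 14
22 0 18
21 3 12
21 -2 3

Output[0,0]: The receptive field on the input at this output position is [6 3 11 / 5 11 3]. Elementwise product with the kernel and sum: 3·3 + 11·1 + 5·-1 + 11·-1.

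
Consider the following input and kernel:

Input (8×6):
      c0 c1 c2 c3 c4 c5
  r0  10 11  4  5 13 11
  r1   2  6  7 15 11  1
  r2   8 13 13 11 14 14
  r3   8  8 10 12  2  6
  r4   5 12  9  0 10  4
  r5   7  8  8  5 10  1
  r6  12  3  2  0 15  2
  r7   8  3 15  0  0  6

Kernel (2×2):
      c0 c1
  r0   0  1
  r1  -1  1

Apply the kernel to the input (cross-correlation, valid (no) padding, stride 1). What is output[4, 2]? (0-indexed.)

The receptive field on the input at this output position is [9 0 / 8 5]. Elementwise product with the kernel and sum: 0·1 + 8·-1 + 5·1.

-3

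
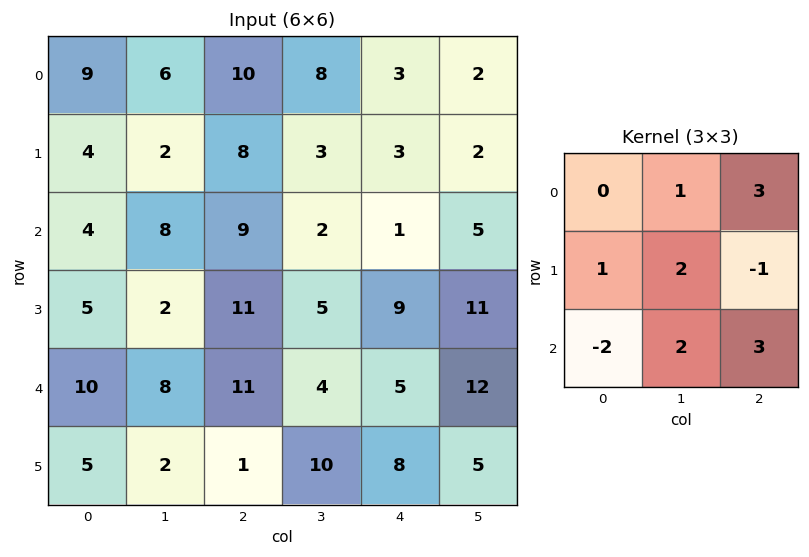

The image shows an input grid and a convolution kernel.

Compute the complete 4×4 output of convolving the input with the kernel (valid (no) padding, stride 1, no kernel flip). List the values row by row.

Output[0,0]: The receptive field on the input at this output position is [9 6 10 / 4 2 8 / 4 8 9]. Elementwise product with the kernel and sum: 6·1 + 10·3 + 4·1 + 2·2 + 8·-1 + 4·-2 + 8·2 + 9·3.
Output[0,1]: The receptive field on the input at this output position is [6 10 8 / 2 8 3 / 8 9 2]. Elementwise product with the kernel and sum: 10·1 + 8·3 + 2·1 + 8·2 + 3·-1 + 8·-2 + 9·2 + 2·3.

71 57 17 29
64 74 39 49
62 52 18 66
47 80 88 55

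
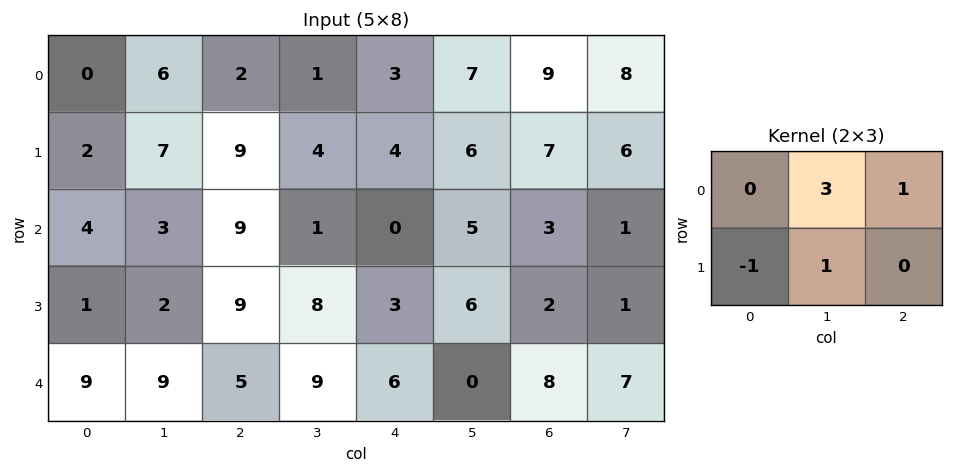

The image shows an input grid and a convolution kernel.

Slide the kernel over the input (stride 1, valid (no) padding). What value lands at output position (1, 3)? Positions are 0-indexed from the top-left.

17

The receptive field on the input at this output position is [4 4 6 / 1 0 5]. Elementwise product with the kernel and sum: 4·3 + 6·1 + 1·-1 + 0·1.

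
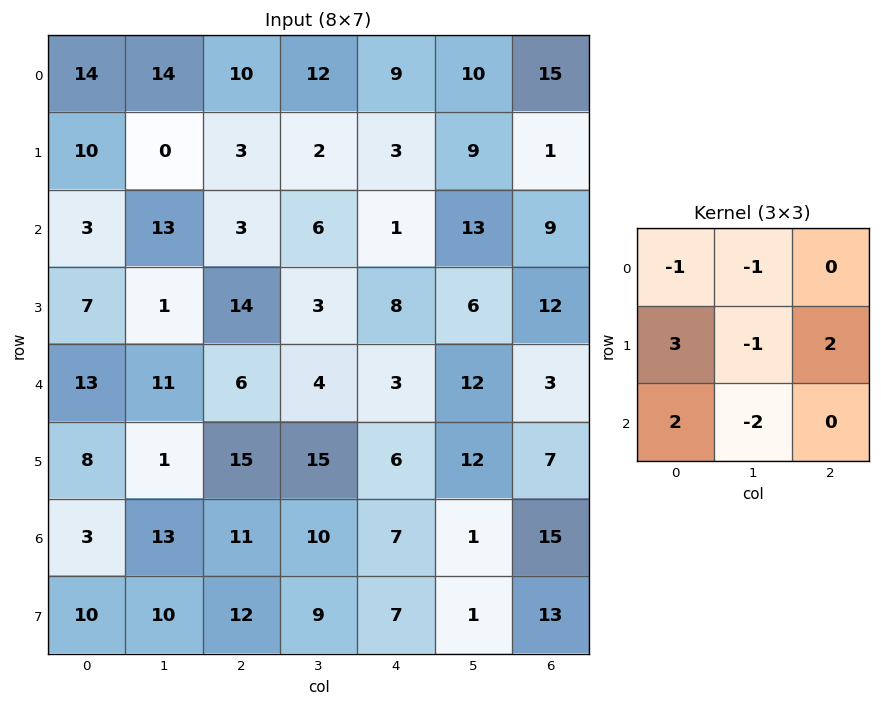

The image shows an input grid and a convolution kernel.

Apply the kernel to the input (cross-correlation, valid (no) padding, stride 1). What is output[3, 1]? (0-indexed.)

The receptive field on the input at this output position is [1 14 3 / 11 6 4 / 1 15 15]. Elementwise product with the kernel and sum: 1·-1 + 14·-1 + 11·3 + 6·-1 + 4·2 + 1·2 + 15·-2.

-8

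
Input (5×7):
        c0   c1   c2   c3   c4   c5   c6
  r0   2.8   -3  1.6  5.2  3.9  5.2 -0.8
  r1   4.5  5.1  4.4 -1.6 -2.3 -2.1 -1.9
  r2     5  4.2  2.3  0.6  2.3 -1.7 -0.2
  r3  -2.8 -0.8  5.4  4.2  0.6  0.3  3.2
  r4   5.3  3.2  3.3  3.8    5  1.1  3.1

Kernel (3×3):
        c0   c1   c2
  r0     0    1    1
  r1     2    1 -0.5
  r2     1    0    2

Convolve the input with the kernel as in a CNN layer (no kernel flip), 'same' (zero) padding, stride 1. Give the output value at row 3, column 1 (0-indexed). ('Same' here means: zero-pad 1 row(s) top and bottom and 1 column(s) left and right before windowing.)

9.3

The receptive field on the zero-padded input at this output position is [5 4.2 2.3 / -2.8 -0.8 5.4 / 5.3 3.2 3.3]. Elementwise product with the kernel and sum: 4.2·1 + 2.3·1 + -2.8·2 + -0.8·1 + 5.4·-0.5 + 5.3·1 + 3.3·2.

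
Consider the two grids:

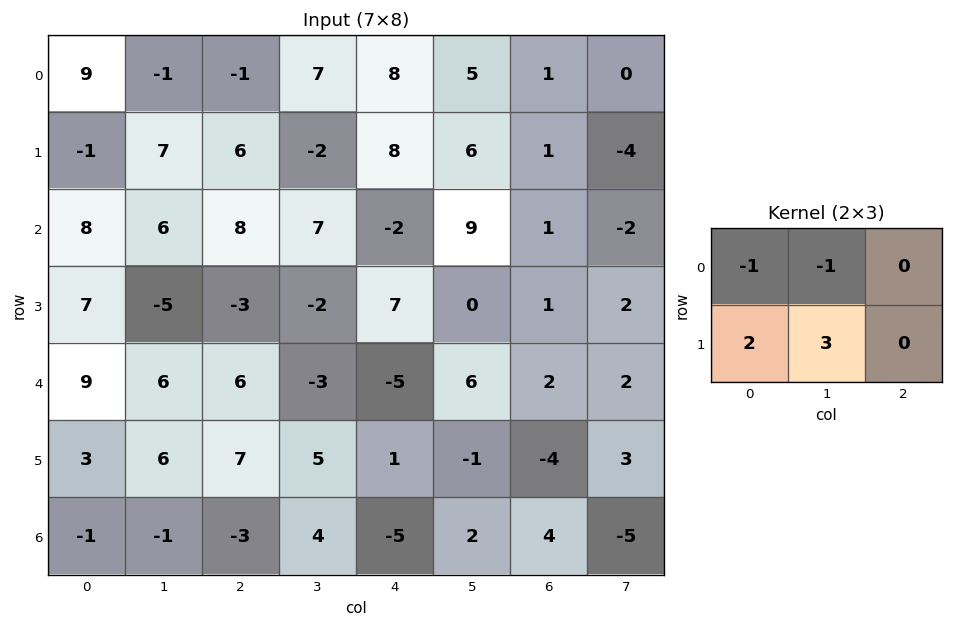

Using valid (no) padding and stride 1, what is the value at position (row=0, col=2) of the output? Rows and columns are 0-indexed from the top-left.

The receptive field on the input at this output position is [-1 7 8 / 6 -2 8]. Elementwise product with the kernel and sum: -1·-1 + 7·-1 + 6·2 + -2·3.

0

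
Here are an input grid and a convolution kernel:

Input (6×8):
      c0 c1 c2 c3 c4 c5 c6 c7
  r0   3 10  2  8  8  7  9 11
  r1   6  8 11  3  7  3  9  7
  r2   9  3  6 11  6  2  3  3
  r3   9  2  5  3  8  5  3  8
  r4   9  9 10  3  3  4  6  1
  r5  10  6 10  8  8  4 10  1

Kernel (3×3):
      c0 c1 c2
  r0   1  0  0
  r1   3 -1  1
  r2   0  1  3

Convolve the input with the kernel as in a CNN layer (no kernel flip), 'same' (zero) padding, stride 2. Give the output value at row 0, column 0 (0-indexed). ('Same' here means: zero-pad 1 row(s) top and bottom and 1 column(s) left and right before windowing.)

The receptive field on the zero-padded input at this output position is [0 0 0 / 0 3 10 / 0 6 8]. Elementwise product with the kernel and sum: 0·1 + 0·3 + 3·-1 + 10·1 + 6·1 + 8·3.

37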